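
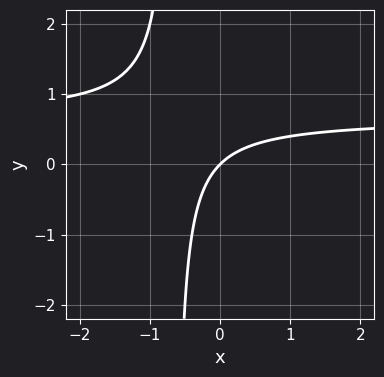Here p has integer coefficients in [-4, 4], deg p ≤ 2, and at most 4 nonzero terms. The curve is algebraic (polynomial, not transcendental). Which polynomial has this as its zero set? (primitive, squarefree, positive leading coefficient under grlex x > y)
deg p = 2. No degree-1 curve has this shape.
Against the integer gridlines: one y-axis crossing is at y = 0; it meets the x-axis at x = 0 (among the integer gridlines).
Matching integer coefficients to the picture gives p.

3*x*y - 2*x + 2*y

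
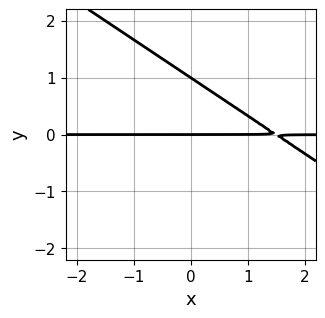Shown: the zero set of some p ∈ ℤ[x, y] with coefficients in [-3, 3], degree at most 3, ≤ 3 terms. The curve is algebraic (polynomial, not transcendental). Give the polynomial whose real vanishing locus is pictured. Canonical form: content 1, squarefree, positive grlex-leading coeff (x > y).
(a) The degree is 2 — the shape is more complex than any degree-1 curve.
(b) Against the integer gridlines: the visible x-axis segment lies entirely on the curve; among the integer gridlines, it crosses the y-axis at y ∈ {0, 1}.
(c) Matching integer coefficients to the picture gives p.

2*x*y + 3*y^2 - 3*y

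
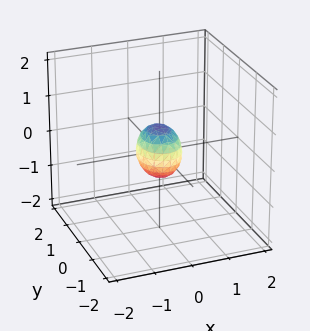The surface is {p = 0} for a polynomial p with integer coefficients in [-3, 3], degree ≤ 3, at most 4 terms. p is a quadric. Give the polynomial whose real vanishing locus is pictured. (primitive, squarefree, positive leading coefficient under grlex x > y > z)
3*x^2 + 2*y^2 + 2*z^2 - 1

(a) deg p = 2. Bounded and convex; a quadric.
(b) Symmetries: the z ↦ −z reflection is a symmetry, so z appears only in even powers; it's symmetric under x → −x, forcing even powers of x; it's symmetric under y → −y, forcing even powers of y.
(c) Together with the visible shape, these determine p as stated.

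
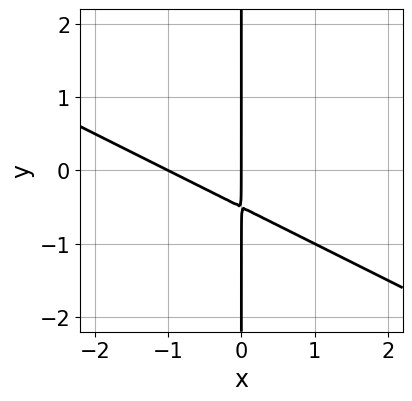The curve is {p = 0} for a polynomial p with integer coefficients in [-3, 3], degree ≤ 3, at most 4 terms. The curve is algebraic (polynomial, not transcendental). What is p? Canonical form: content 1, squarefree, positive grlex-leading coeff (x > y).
x^2 + 2*x*y + x

First, degree: the shape is more complex than any degree-1 curve, so deg p = 2.
Then, observable constraints: the visible y-axis segment lies entirely on the curve; among the integer gridlines, it crosses the x-axis at x ∈ {-1, 0}.
Finally, together with the visible shape, these determine p as stated.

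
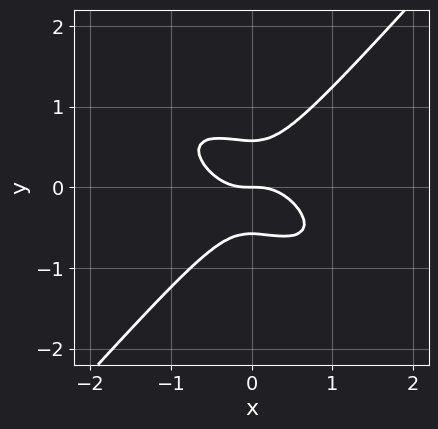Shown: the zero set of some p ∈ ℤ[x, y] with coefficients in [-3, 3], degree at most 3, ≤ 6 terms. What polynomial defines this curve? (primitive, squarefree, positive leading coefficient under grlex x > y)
2*x^3 + 2*x^2*y - 3*y^3 + y

1. The degree is 3 — the shape is more complex than any degree-2 curve.
2. Reading off the gridlines: one x-axis crossing is at x = 0; one y-axis crossing is at y = 0.
3. These observations pin down the coefficients.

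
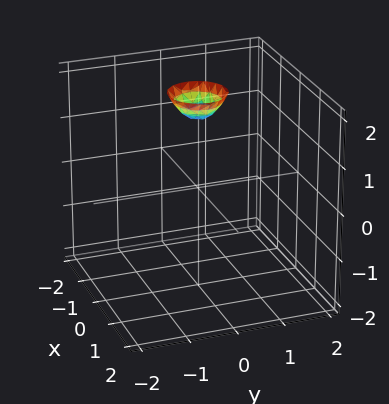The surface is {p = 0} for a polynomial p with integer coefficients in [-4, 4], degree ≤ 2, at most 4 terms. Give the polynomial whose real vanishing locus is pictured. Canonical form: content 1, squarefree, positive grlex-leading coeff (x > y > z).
3*x^2 + 3*y^2 - 2*z + 3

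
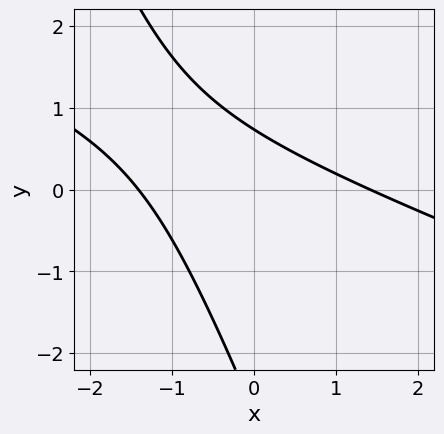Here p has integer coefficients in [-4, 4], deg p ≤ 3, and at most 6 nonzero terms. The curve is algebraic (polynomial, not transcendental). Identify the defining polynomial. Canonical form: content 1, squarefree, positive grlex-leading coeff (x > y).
x^2 + 3*x*y + y^2 + 2*y - 2

1. deg p = 2.
2. The integer polynomial consistent with all of this is the stated p.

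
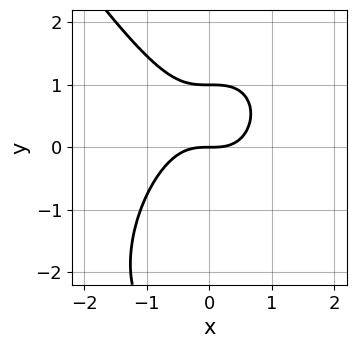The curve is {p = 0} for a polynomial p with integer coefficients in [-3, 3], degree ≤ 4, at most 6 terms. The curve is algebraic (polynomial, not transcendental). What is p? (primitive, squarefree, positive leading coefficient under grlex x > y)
3*x^3 + y^3 + 2*y^2 - 3*y

1. The degree is 3 — no degree-2 curve has this shape.
2. From the axis intercepts and sections: the y-axis gridline crossings are at y ∈ {0, 1}; one x-axis crossing is at x = 0.
3. Matching integer coefficients to the picture gives p.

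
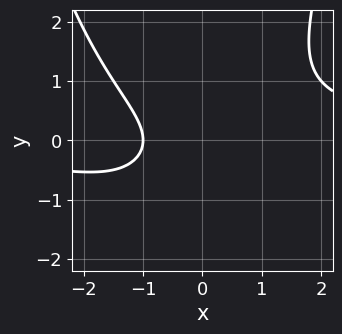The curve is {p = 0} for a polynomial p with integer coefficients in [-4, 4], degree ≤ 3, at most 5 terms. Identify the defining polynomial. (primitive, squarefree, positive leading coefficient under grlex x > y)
2*x^2*y + 2*x*y - 3*y^2 - 3*x - 3

Degree: the shape is more complex than any degree-2 curve, so deg p = 3.
From the axis intercepts and sections: it meets the x-axis at x = -1 (among the integer gridlines); no y-intercept at any integer in the box.
Assembling these constraints gives the stated polynomial.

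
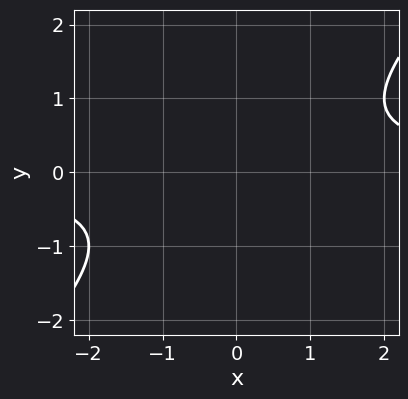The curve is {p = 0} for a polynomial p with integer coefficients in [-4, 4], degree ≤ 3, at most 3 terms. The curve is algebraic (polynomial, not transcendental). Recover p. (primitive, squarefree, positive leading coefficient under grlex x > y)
1. Degree: the shape is more complex than any degree-1 curve, so deg p = 2.
2. Reading off the gridlines: no y-intercept at any integer in the box; the curve avoids every integer x-axis point in the box.
3. Solving for integer coefficients yields p as stated.

x*y - y^2 - 1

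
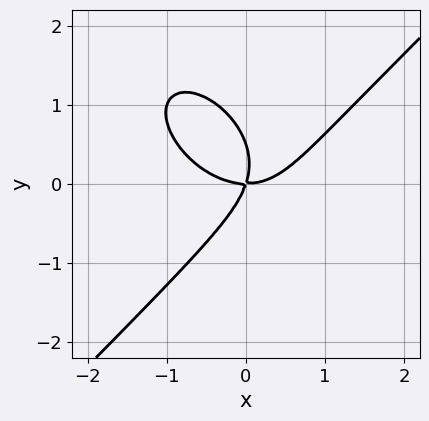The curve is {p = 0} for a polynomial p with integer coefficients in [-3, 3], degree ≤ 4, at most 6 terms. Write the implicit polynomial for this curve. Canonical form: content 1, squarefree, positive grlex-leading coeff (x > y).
2*x^3 - 2*y^3 - 3*x*y + y^2

1. deg p = 3. A generic line meets the curve in up to 3 points.
2. From the visible intercepts: it meets the x-axis at x = 0 (among the integer gridlines); one y-axis crossing is at y = 0.
3. Together with the visible shape, these determine p as stated.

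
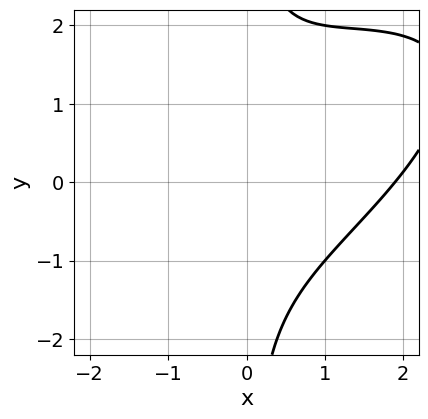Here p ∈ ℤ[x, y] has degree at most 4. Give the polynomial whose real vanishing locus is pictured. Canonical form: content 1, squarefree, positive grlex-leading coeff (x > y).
(a) The degree is 3 — a generic line meets the curve in up to 3 points.
(b) Observable constraints: the curve avoids every integer y-axis point in the box.
(c) Matching integer coefficients to the picture gives p.

x^3 - 2*x^2*y + 2*x*y^2 - 2*x - 3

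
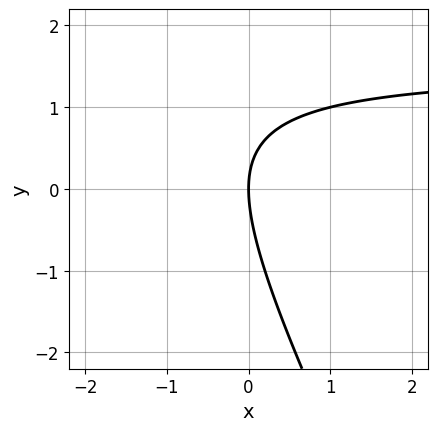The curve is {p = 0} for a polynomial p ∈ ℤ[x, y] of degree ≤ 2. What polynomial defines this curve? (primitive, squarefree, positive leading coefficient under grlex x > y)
2*x*y + y^2 - 3*x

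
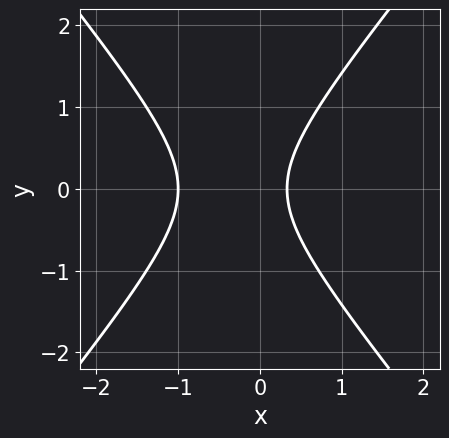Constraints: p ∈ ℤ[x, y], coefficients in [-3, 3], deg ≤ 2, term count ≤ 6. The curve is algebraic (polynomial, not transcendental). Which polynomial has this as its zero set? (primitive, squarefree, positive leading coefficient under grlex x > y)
3*x^2 - 2*y^2 + 2*x - 1

1. deg p = 2. The shape is more complex than any degree-1 curve.
2. Symmetries: it's symmetric under y → −y, forcing even powers of y.
3. From the axis intercepts and sections: no y-intercept at any integer in the box; one x-axis crossing is at x = -1.
4. Fitting integer coefficients to these (and the overall shape) gives p.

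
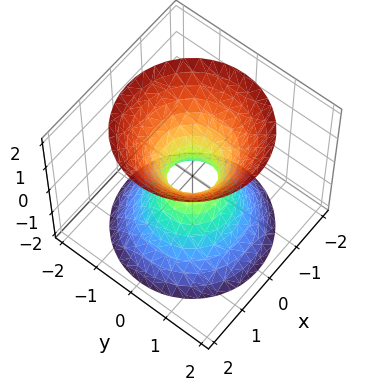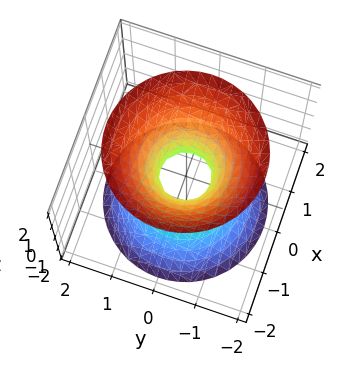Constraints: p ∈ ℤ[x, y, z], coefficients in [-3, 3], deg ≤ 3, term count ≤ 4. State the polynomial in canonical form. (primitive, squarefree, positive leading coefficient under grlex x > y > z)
1. deg p = 2. An hourglass — one-sheet hyperboloid; a quadric.
2. Symmetries: the z ↦ −z reflection is a symmetry, so z appears only in even powers; every cross-section ⟂ z is a circle, so x, y appear only via x² + y².
3. Reading off the gridlines: no z-intercept at any integer in the box; a circular section at z = 2 has radius between 1 and 2.
4. Fitting integer coefficients to these (and the overall shape) gives p.

3*x^2 + 3*y^2 - 2*z^2 - 1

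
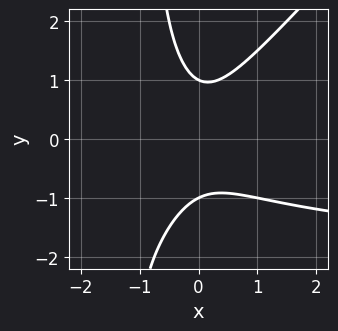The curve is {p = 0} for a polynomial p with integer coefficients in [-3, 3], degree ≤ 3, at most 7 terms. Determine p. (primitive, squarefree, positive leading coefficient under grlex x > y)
x^2*y - x*y^2 + 2*x^2 - y^2 + 1

1. Degree: no degree-2 curve has this shape, so deg p = 3.
2. From the visible intercepts: the curve avoids every integer x-axis point in the box; among the integer gridlines, it crosses the y-axis at y ∈ {-1, 1}.
3. Matching integer coefficients to the picture gives p.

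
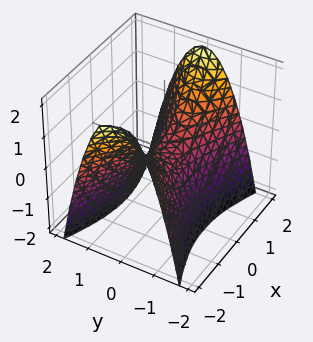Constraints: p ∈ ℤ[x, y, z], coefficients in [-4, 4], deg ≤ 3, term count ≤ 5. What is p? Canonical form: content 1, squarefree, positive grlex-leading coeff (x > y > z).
x^2 - 3*y^2 - 2*z

(a) deg p = 2.
(b) Symmetries: the x ↦ −x reflection is a symmetry, so x appears only in even powers; it's symmetric under y → −y, forcing even powers of y.
(c) Checking where it meets the axes: it meets the z-axis at z = 0 (among the integer gridlines); it meets the x-axis at x = 0 (among the integer gridlines); one y-axis crossing is at y = 0.
(d) Fitting integer coefficients to these (and the overall shape) gives p.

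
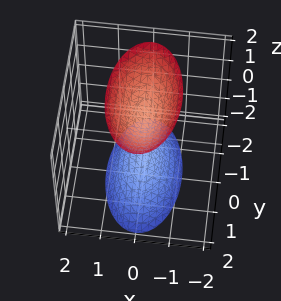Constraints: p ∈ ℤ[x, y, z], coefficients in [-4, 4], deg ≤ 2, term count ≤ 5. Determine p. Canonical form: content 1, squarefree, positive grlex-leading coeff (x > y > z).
First, I count 2 distinct pieces.
Then, deg p = 2.
Next, symmetries: it's symmetric under x → −x, forcing even powers of x; mirror symmetry y ↦ −y ⇒ only even powers of y; it's symmetric under z → −z, forcing even powers of z.
Then, against the integer gridlines: no x-intercept at any integer in the box; among the integer gridlines, it crosses the z-axis at z ∈ {-1, 1}.
Finally, together with the visible shape, these determine p as stated.

3*x^2 + y^2 - z^2 + 1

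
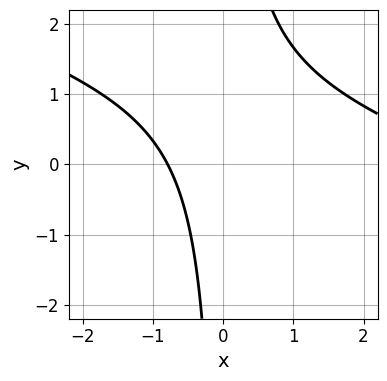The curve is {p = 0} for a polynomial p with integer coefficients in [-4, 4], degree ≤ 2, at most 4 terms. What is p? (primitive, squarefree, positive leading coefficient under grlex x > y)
1. Degree: no degree-1 curve has this shape, so deg p = 2.
2. From the axis intercepts and sections: the curve avoids every integer y-axis point in the box.
3. These observations pin down the coefficients.

x^2 + 3*x*y - 3*x - 3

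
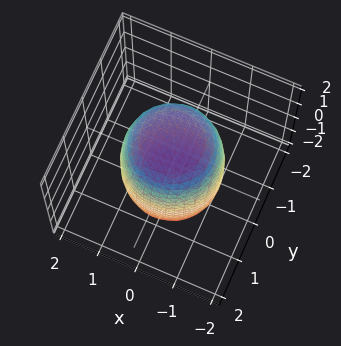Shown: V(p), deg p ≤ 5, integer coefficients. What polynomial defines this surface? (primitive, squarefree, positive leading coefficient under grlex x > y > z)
2*x^4 + 4*x^2*y^2 + 2*y^4 - x^2 - y^2 + z^2 - 3

First, deg p = 4. No degree-3 surface has this shape.
Then, symmetry: the z-axis is an axis of rotation, so x and y enter only as x² + y².
Next, against the integer gridlines: a circular section at z = -1 has radius between 1 and 2.
Finally, the integer polynomial consistent with all of this is the stated p.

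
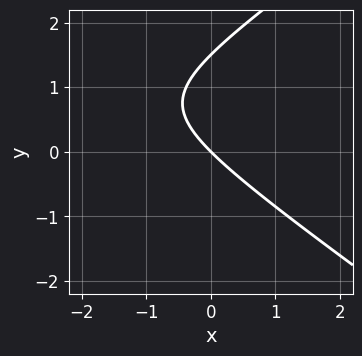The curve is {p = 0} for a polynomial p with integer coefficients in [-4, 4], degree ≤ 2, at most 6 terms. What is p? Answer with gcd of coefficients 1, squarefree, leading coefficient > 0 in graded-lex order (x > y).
x^2 - 2*y^2 + 3*x + 3*y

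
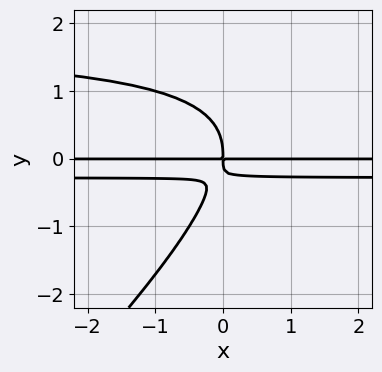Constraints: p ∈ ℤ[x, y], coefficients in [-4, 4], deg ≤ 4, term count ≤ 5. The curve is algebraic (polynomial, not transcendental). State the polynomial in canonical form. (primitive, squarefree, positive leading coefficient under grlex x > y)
2*x*y^3 - 2*y^4 - 3*x*y^2 - x*y

deg p = 4. A generic line meets the curve in up to 4 points.
Against the integer gridlines: the visible x-axis segment lies entirely on the curve.
Matching integer coefficients to the picture gives p.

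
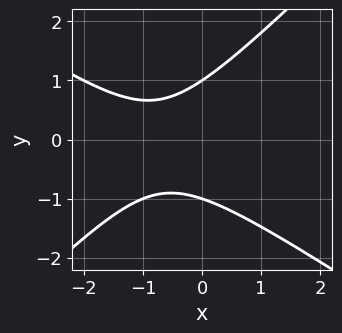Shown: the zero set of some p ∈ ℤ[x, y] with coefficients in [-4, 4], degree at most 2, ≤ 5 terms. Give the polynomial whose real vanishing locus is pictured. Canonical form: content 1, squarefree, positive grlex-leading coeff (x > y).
2*x^2 + x*y - 3*y^2 + 3*x + 3

(a) Degree: the shape is more complex than any degree-1 curve, so deg p = 2.
(b) Observable constraints: the y-axis gridline crossings are at y ∈ {-1, 1}; no x-intercept at any integer in the box.
(c) Matching integer coefficients to the picture gives p.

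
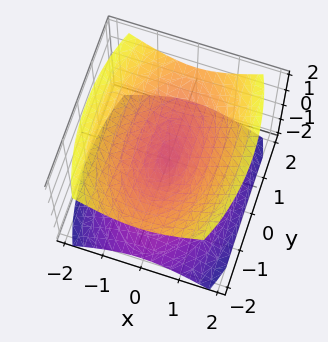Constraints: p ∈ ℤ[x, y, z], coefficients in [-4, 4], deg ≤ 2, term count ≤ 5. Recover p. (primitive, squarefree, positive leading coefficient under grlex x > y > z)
1. I count 2 distinct pieces.
2. Degree: two nappes meeting at a single point; a quadric, so deg p = 2.
3. Symmetries: the z ↦ −z reflection is a symmetry, so z appears only in even powers; mirror symmetry x ↦ −x ⇒ only even powers of x; it's symmetric under y → −y, forcing even powers of y.
4. From the axis intercepts and sections: it meets the z-axis at z = 0 (among the integer gridlines); one x-axis crossing is at x = 0; it meets the y-axis at y = 0 (among the integer gridlines).
5. Together with the visible shape, these determine p as stated.

3*x^2 + y^2 - 3*z^2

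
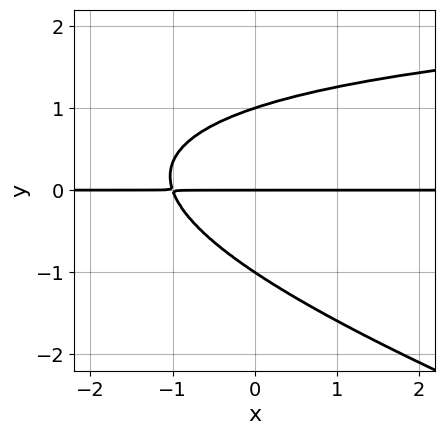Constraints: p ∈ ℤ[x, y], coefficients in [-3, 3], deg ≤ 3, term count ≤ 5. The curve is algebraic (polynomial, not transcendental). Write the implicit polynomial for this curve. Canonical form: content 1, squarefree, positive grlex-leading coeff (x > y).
(a) deg p = 3. No degree-2 curve has this shape.
(b) Checking where it meets the axes: every point of the x-axis in the box is on the curve; the y-axis gridline crossings are at y ∈ {-1, 0, 1}.
(c) Fitting integer coefficients to these (and the overall shape) gives p.

x*y^2 + 3*y^3 - 3*x*y - 3*y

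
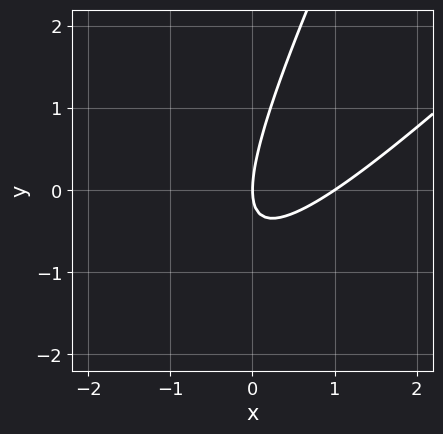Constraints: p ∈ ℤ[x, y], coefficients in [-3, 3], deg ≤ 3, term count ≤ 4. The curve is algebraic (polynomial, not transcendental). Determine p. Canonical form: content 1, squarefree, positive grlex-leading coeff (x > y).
Degree: no degree-1 curve has this shape, so deg p = 2.
Observable constraints: it meets the y-axis at y = 0 (among the integer gridlines); among the integer gridlines, it crosses the x-axis at x ∈ {0, 1}.
The integer polynomial consistent with all of this is the stated p.

2*x^2 - 3*x*y + y^2 - 2*x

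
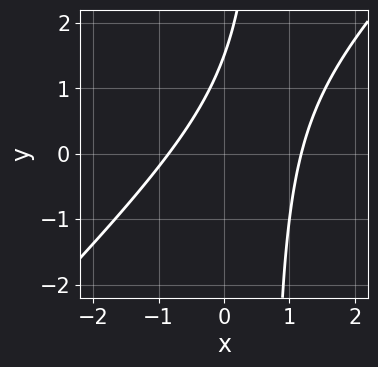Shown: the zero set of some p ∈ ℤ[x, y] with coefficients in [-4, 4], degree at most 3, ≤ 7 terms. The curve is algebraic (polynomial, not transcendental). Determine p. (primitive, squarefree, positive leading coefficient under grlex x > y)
First, the degree is 2 — the shape is more complex than any degree-1 curve.
Finally, solving for integer coefficients yields p as stated.

3*x^2 - 3*x*y - x + 2*y - 3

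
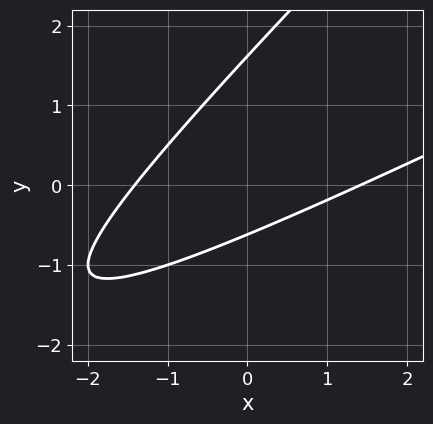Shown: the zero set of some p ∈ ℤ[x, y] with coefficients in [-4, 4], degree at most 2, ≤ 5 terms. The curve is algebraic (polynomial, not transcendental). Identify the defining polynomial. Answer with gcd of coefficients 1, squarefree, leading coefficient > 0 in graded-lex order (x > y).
x^2 - 3*x*y + 2*y^2 - 2*y - 2

1. Degree: no degree-1 curve has this shape, so deg p = 2.
2. The integer polynomial consistent with all of this is the stated p.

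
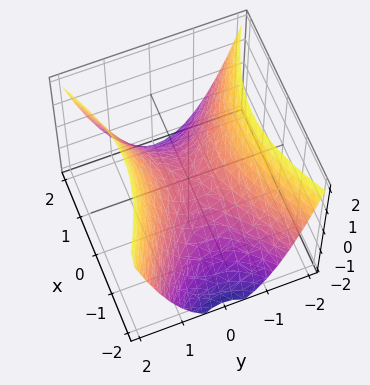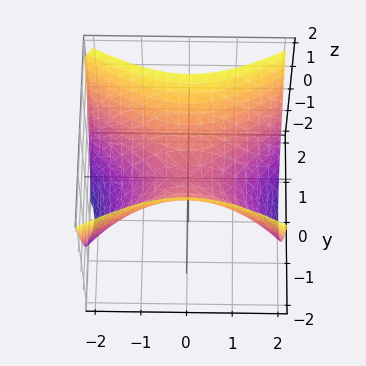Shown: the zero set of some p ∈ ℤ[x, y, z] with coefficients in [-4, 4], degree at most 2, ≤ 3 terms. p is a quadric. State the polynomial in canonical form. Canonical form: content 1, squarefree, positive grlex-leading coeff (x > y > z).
First, deg p = 2. A hyperbolic paraboloid; a quadric.
Then, symmetries: the x ↦ −x reflection is a symmetry, so x appears only in even powers; the y ↦ −y reflection is a symmetry, so y appears only in even powers.
Then, against the integer gridlines: one y-axis crossing is at y = 0; one z-axis crossing is at z = 0.
Finally, these observations pin down the coefficients.

x^2 - 2*y^2 + 2*z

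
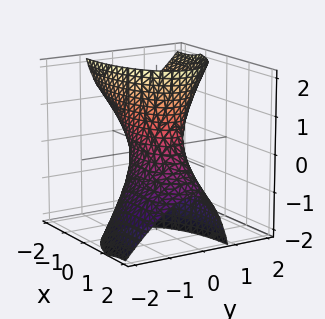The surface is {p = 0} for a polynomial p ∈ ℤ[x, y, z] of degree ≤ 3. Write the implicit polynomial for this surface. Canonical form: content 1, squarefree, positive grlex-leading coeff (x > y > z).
x^2 + 2*x*z + 3*y^2 - 2*y*z - 1

First, degree: the shape is more complex than any degree-1 surface, so deg p = 2.
Then, against the integer gridlines: among the integer gridlines, it crosses the x-axis at x ∈ {-1, 1}; no z-intercept at any integer in the box.
Finally, matching integer coefficients to the picture gives p.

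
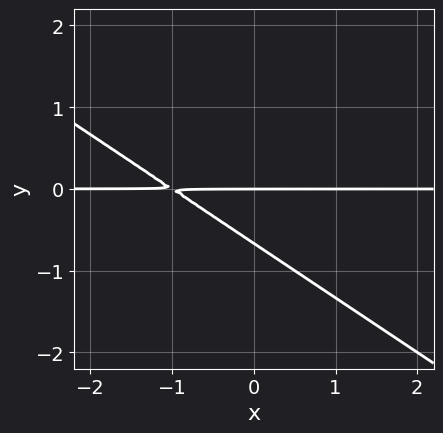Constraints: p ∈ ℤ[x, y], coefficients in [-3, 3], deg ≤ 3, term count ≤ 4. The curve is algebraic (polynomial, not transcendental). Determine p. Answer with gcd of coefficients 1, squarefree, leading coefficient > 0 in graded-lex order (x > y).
First, the degree is 2 — no degree-1 curve has this shape.
Then, from the visible intercepts: every point of the x-axis in the box is on the curve; it crosses the y-axis at the gridline y = 0.
Finally, the integer polynomial consistent with all of this is the stated p.

2*x*y + 3*y^2 + 2*y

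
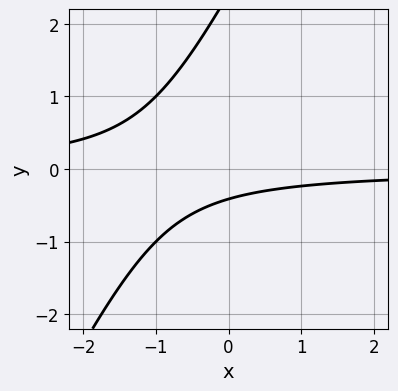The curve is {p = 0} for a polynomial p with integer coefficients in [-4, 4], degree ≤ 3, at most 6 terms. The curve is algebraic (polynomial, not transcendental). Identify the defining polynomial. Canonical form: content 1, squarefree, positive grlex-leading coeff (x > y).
2*x*y - y^2 + 2*y + 1

Degree: the shape is more complex than any degree-1 curve, so deg p = 2.
Observable constraints: the curve avoids every integer x-axis point in the box.
Putting this together gives p.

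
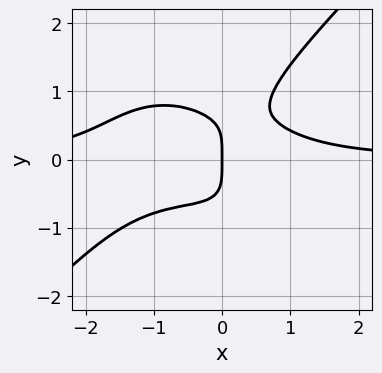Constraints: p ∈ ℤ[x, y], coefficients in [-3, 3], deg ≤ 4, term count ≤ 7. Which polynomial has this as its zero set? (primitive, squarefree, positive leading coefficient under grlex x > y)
x^3*y - y^4 + x^2*y + x*y^2 - x

1. Degree: a generic line meets the curve in up to 4 points, so deg p = 4.
2. Reading off the gridlines: it crosses the y-axis at the gridline y = 0; one x-axis crossing is at x = 0.
3. Fitting integer coefficients to these (and the overall shape) gives p.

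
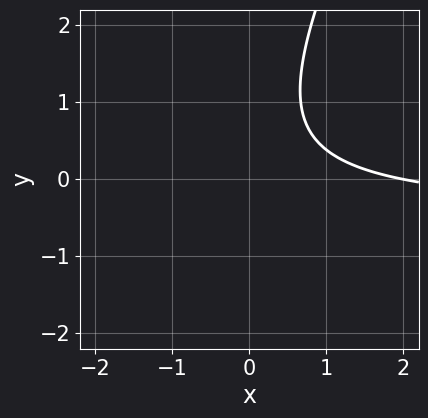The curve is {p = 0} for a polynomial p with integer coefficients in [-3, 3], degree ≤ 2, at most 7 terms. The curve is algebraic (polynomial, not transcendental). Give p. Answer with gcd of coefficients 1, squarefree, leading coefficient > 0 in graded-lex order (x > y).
deg p = 2.
Reading off the gridlines: it meets the x-axis at x = 2 (among the integer gridlines); it misses every integer gridline on the y-axis.
Solving for integer coefficients yields p as stated.

2*x*y - y^2 + x + y - 2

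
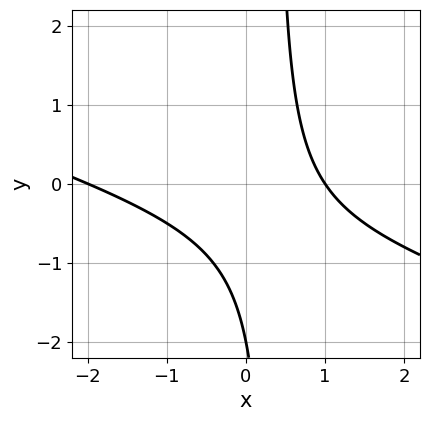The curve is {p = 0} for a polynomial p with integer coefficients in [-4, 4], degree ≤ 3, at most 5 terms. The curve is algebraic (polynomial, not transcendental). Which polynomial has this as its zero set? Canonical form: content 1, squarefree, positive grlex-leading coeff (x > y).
x^2 + 3*x*y + x - y - 2

First, the degree is 2 — no degree-1 curve has this shape.
Then, checking where it meets the axes: the x-axis gridline crossings are at x ∈ {-2, 1}; it meets the y-axis at y = -2 (among the integer gridlines).
Finally, the integer polynomial consistent with all of this is the stated p.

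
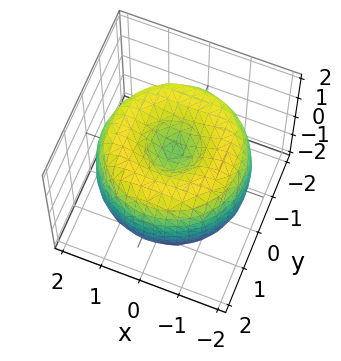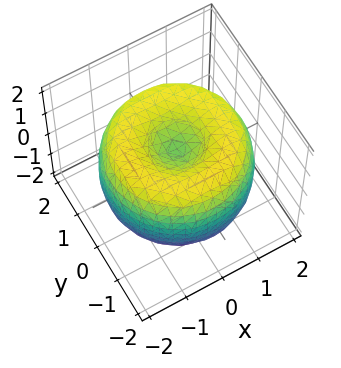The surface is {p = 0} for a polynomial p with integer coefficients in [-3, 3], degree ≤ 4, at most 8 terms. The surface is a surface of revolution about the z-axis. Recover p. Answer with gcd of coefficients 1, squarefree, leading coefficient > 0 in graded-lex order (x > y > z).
1. Degree: the shape is more complex than any degree-3 surface, so deg p = 4.
2. By symmetry, every cross-section ⟂ z is a circle, so x, y appear only via x² + y².
3. Checking where it meets the axes: a circular section at z = -1 has radius between 0 and 1.
4. Matching integer coefficients to the picture gives p.

x^4 + 2*x^2*y^2 + y^4 - 3*x^2 - 3*y^2 + 2*z^2 - 1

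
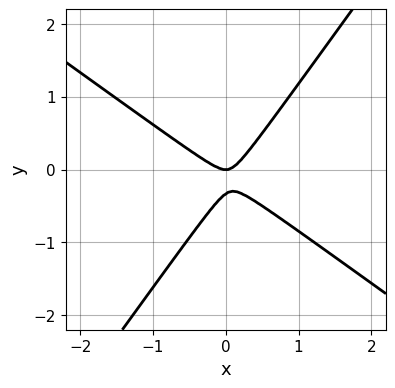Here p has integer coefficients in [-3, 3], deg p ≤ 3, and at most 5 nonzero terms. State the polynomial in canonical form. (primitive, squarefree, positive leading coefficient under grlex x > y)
deg p = 2. No degree-1 curve has this shape.
Against the integer gridlines: it meets the x-axis at x = 0 (among the integer gridlines); it meets the y-axis at y = 0 (among the integer gridlines).
The integer polynomial consistent with all of this is the stated p.

3*x^2 + 2*x*y - 3*y^2 - y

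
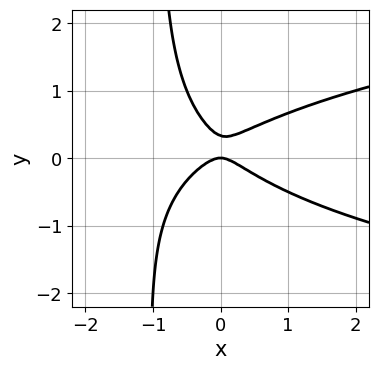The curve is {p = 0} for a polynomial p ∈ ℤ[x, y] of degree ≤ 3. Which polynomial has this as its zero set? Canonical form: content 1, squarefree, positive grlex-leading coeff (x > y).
3*x*y^2 - 2*x^2 + 3*y^2 - y

1. The degree is 3 — the shape is more complex than any degree-2 curve.
2. Against the integer gridlines: it crosses the y-axis at the gridline y = 0; it crosses the x-axis at the gridline x = 0.
3. Putting this together gives p.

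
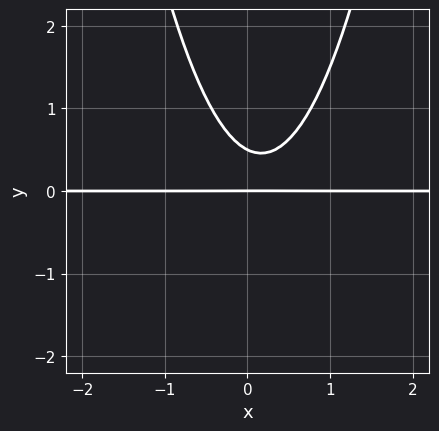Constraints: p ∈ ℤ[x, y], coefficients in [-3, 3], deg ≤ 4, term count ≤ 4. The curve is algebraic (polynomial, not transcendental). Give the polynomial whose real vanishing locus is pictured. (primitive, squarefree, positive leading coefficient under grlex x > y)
3*x^2*y - x*y - 2*y^2 + y

The degree is 3 — the shape is more complex than any degree-2 curve.
Reading off the gridlines: it meets the y-axis at y = 0 (among the integer gridlines); every point of the x-axis in the box is on the curve.
Together with the visible shape, these determine p as stated.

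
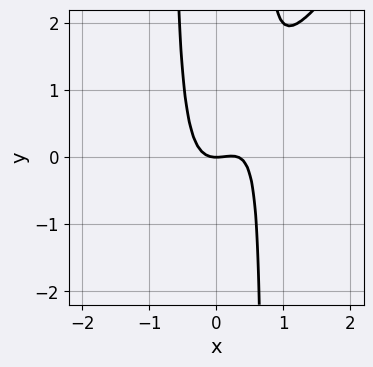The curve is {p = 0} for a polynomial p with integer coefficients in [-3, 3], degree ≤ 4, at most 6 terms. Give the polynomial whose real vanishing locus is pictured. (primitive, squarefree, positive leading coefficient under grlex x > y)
3*x^3 - 2*x^2*y - x^2 + y

1. The degree is 3 — the shape is more complex than any degree-2 curve.
2. Checking where it meets the axes: one x-axis crossing is at x = 0; one y-axis crossing is at y = 0.
3. Assembling these constraints gives the stated polynomial.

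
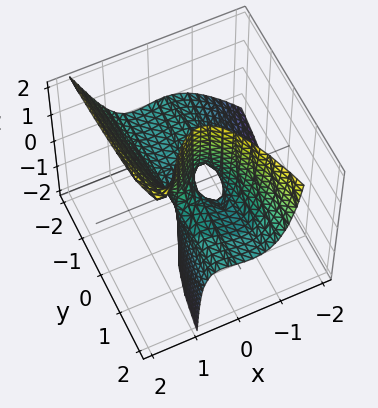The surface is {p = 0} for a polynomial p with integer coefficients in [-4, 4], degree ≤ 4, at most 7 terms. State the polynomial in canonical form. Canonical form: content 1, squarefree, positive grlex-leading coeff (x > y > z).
3*x^3 - 2*x^2*z - x*y*z + 2*y*z - x

First, deg p = 3.
Then, from the visible intercepts: the visible y-axis segment lies entirely on the surface; one x-axis crossing is at x = 0; the visible z-axis segment lies entirely on the surface.
Finally, matching integer coefficients to the picture gives p.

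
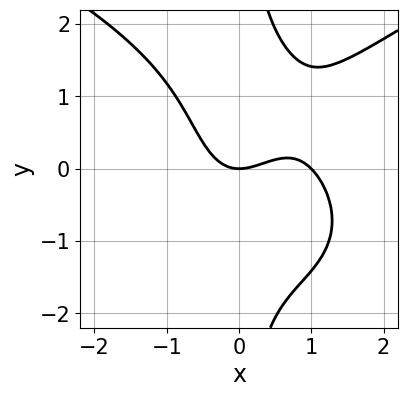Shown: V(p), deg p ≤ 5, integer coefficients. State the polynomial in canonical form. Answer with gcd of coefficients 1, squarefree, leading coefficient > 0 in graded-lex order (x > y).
First, degree: no degree-3 curve has this shape, so deg p = 4.
Next, observable constraints: among the integer gridlines, it crosses the x-axis at x ∈ {0, 1}; it crosses the y-axis at the gridline y = 0.
Finally, together with the visible shape, these determine p as stated.

x*y^3 - 2*x^3 + 2*x^2 - 2*y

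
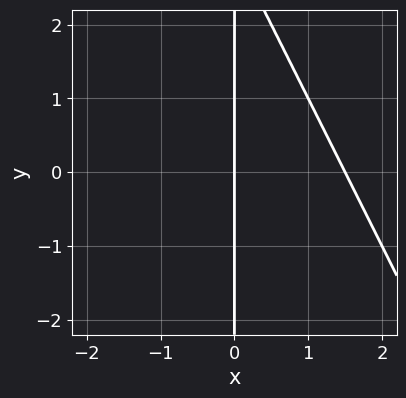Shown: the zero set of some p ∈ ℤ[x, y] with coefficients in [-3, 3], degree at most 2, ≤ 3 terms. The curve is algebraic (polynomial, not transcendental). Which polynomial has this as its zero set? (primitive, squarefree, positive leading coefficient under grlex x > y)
2*x^2 + x*y - 3*x

The degree is 2 — no degree-1 curve has this shape.
From the visible intercepts: one x-axis crossing is at x = 0; every point of the y-axis in the box is on the curve.
Together with the visible shape, these determine p as stated.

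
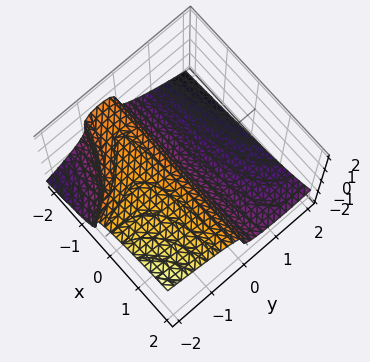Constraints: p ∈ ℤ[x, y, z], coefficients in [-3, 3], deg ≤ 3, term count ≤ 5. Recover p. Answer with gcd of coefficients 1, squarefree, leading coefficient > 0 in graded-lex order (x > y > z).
x*y^2 - 2*z^3 - y^2 - 3*y

1. The degree is 3 — the shape is more complex than any degree-2 surface.
2. From the axis intercepts and sections: one y-axis crossing is at y = 0; it meets the z-axis at z = 0 (among the integer gridlines); every point of the x-axis in the box is on the surface.
3. Fitting integer coefficients to these (and the overall shape) gives p.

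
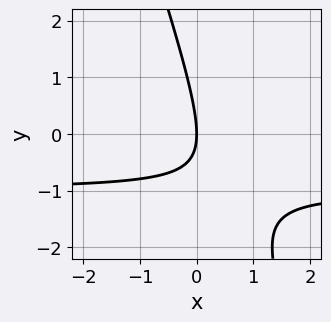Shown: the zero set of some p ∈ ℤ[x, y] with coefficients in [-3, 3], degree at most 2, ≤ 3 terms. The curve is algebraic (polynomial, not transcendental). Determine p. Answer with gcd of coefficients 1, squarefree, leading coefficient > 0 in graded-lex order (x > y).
3*x*y + y^2 + 3*x

1. deg p = 2.
2. Reading off the gridlines: it crosses the x-axis at the gridline x = 0; it crosses the y-axis at the gridline y = 0.
3. Putting this together gives p.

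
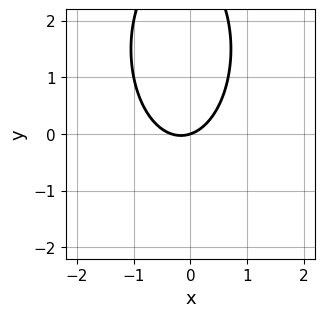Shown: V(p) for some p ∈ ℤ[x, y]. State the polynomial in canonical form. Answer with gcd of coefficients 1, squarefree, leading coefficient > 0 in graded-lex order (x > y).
1. deg p = 2. No degree-1 curve has this shape.
2. Against the integer gridlines: one x-axis crossing is at x = 0; it crosses the y-axis at the gridline y = 0.
3. Assembling these constraints gives the stated polynomial.

3*x^2 + y^2 + x - 3*y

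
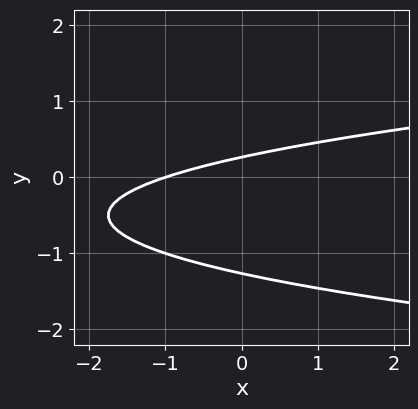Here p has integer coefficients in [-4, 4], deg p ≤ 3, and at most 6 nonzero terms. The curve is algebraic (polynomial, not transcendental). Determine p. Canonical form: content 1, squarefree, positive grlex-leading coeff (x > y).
3*y^2 - x + 3*y - 1

1. Degree: the shape is more complex than any degree-1 curve, so deg p = 2.
2. From the visible intercepts: it crosses the x-axis at the gridline x = -1.
3. Together with the visible shape, these determine p as stated.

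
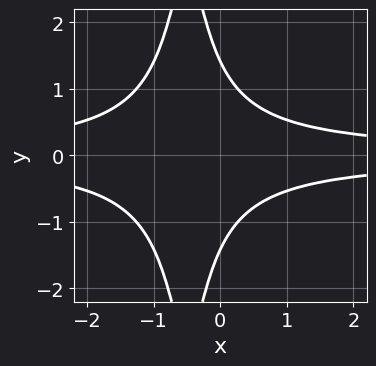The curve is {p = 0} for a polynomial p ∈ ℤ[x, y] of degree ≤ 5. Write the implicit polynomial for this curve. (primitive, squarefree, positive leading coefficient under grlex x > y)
3*x^2*y^2 + 3*x*y^2 + y^2 - 2

First, the degree is 4 — the shape is more complex than any degree-3 curve.
Next, symmetries: mirror symmetry y ↦ −y ⇒ only even powers of y.
Next, reading off the gridlines: the curve avoids every integer x-axis point in the box.
Finally, putting this together gives p.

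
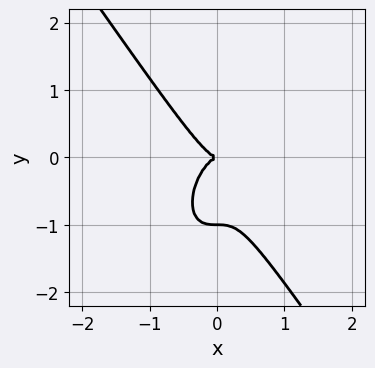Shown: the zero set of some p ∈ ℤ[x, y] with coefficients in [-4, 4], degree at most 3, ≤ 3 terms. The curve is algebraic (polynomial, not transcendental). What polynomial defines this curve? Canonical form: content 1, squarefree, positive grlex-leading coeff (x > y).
3*x^3 + y^3 + y^2

First, the degree is 3 — the shape is more complex than any degree-2 curve.
Next, checking where it meets the axes: one x-axis crossing is at x = 0; among the integer gridlines, it crosses the y-axis at y ∈ {-1, 0}.
Finally, fitting integer coefficients to these (and the overall shape) gives p.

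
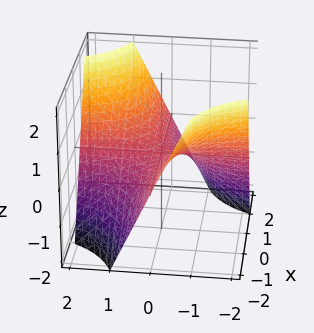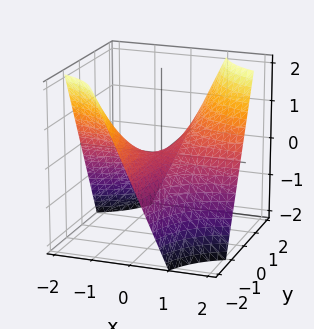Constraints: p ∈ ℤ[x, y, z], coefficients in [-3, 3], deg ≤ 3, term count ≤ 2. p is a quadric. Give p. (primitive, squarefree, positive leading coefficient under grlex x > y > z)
x*y - z

deg p = 2. A hyperbolic paraboloid; a quadric.
From the visible intercepts: the visible y-axis segment lies entirely on the surface; it crosses the z-axis at the gridline z = 0.
Putting this together gives p. Check: (-1, 0, 0) on the x-axis lies on the surface, and p(-1, 0, 0) = 0. ✓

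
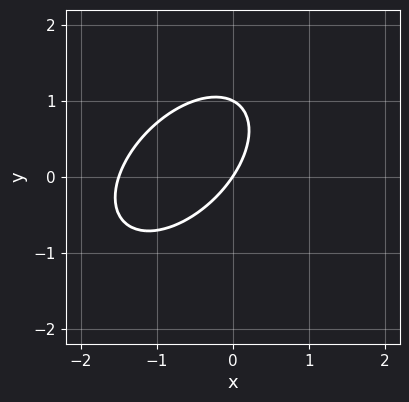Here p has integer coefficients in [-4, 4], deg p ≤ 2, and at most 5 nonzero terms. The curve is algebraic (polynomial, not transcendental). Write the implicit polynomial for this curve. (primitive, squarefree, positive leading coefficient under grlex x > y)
2*x^2 - 2*x*y + 2*y^2 + 3*x - 2*y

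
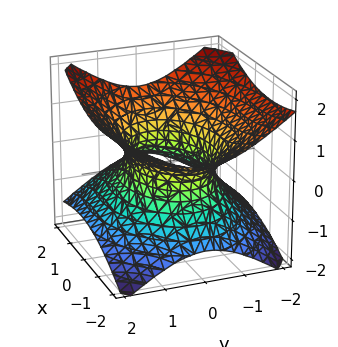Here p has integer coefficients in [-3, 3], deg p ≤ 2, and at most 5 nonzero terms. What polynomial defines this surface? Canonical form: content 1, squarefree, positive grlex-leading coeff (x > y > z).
1. The degree is 2 — no degree-1 surface has this shape.
2. Reading off the gridlines: the surface avoids every integer z-axis point in the box; among the integer gridlines, it crosses the y-axis at y ∈ {-1, 1}.
3. Putting this together gives p.

x^2 + x*z + 2*y^2 - 3*z^2 - 2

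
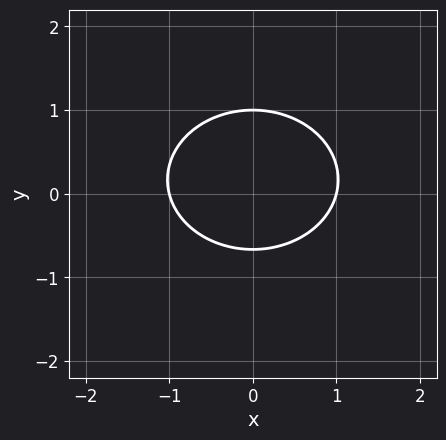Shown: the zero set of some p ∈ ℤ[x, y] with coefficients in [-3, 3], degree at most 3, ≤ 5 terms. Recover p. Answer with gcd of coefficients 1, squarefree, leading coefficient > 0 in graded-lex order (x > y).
2*x^2 + 3*y^2 - y - 2

(a) deg p = 2.
(b) Symmetries: the x ↦ −x reflection is a symmetry, so x appears only in even powers.
(c) Reading off the gridlines: among the integer gridlines, it crosses the x-axis at x ∈ {-1, 1}; it meets the y-axis at y = 1 (among the integer gridlines).
(d) Putting this together gives p.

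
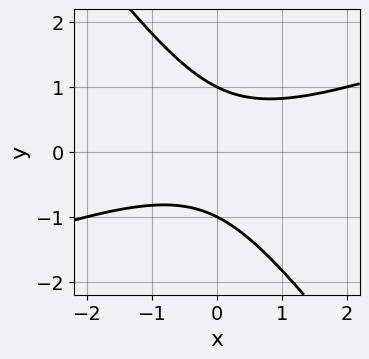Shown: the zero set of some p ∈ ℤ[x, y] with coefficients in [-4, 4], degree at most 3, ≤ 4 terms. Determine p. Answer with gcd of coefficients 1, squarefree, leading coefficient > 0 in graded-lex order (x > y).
1. Degree: a generic line meets the curve in up to 2 points, so deg p = 2.
2. From the axis intercepts and sections: among the integer gridlines, it crosses the y-axis at y ∈ {-1, 1}; no x-intercept at any integer in the box.
3. Matching integer coefficients to the picture gives p.

x^2 - 2*x*y - 2*y^2 + 2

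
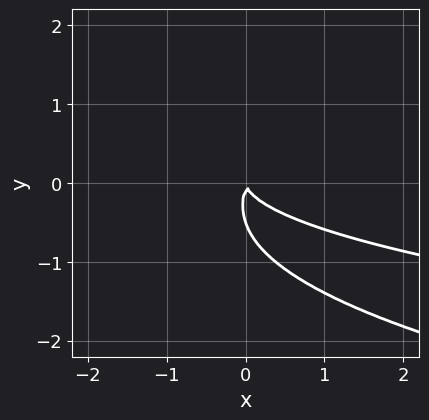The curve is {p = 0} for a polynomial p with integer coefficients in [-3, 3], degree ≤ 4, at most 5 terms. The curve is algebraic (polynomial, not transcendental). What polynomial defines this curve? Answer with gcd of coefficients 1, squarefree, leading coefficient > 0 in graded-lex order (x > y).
2*y^4 - 3*x*y^2 + y^3 + x^2

(a) The degree is 4 — the shape is more complex than any degree-3 curve.
(b) Observable constraints: one y-axis crossing is at y = 0; it crosses the x-axis at the gridline x = 0.
(c) Matching integer coefficients to the picture gives p.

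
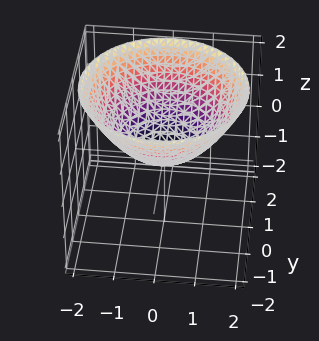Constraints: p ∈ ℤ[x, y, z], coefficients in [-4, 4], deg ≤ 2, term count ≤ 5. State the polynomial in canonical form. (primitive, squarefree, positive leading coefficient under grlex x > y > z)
x^2 + y^2 - 2*z

deg p = 2. A single bowl opening along one axis; a quadric.
Symmetry: every cross-section ⟂ z is a circle, so x, y appear only via x² + y².
From the visible intercepts: it crosses the y-axis at the gridline y = 0; one z-axis crossing is at z = 0; it crosses the x-axis at the gridline x = 0; a circular section at z = 1 has radius between 1 and 2.
Solving for integer coefficients yields p as stated.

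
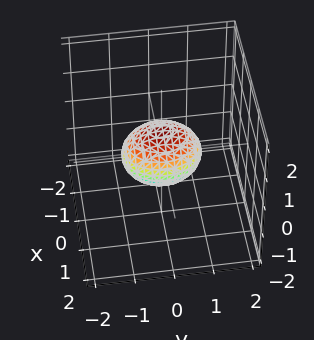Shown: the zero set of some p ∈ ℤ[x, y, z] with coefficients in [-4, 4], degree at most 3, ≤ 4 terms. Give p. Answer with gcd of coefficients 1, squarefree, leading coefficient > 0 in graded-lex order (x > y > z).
3*x^2 + 2*y^2 + 3*z^2 - 2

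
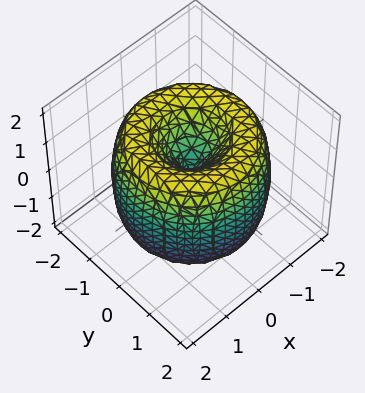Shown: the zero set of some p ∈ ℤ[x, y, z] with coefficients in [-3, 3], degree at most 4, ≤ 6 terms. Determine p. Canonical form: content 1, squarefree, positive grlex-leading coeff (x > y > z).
x^4 + 2*x^2*y^2 + y^4 - 3*x^2 - 3*y^2 + z^2

First, degree: the shape is more complex than any degree-3 surface, so deg p = 4.
Then, symmetries: the z-axis is an axis of rotation, so x and y enter only as x² + y².
Then, from the axis intercepts and sections: one x-axis crossing is at x = 0; it meets the z-axis at z = 0 (among the integer gridlines); a circular section at z = -1 has radius between 0 and 1; it crosses the y-axis at the gridline y = 0.
Finally, together with the visible shape, these determine p as stated.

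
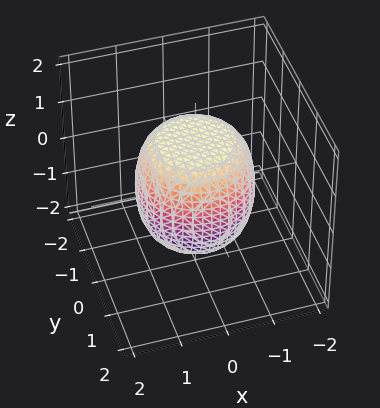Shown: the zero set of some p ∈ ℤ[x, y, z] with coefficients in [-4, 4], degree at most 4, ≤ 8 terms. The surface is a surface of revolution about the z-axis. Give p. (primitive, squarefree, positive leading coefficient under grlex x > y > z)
2*x^4 + 4*x^2*y^2 + 2*y^4 - x^2 - y^2 + 2*z^2 - 3

Degree: the shape is more complex than any degree-3 surface, so deg p = 4.
Symmetries: rotational symmetry about the z-axis ⇒ p depends on x, y only through x² + y².
Observable constraints: a circular section at z = 0 has radius between 1 and 2.
These observations pin down the coefficients.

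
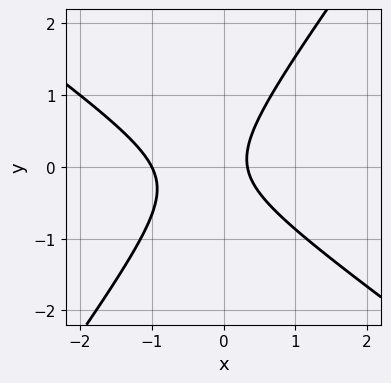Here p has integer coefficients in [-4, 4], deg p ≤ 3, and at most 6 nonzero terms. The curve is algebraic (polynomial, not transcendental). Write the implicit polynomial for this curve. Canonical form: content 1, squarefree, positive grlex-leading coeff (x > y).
3*x^2 + 2*x*y - 3*y^2 + 2*x - 1

1. deg p = 2. A generic line meets the curve in up to 2 points.
2. From the visible intercepts: it crosses the x-axis at the gridline x = -1; no y-intercept at any integer in the box.
3. Putting this together gives p.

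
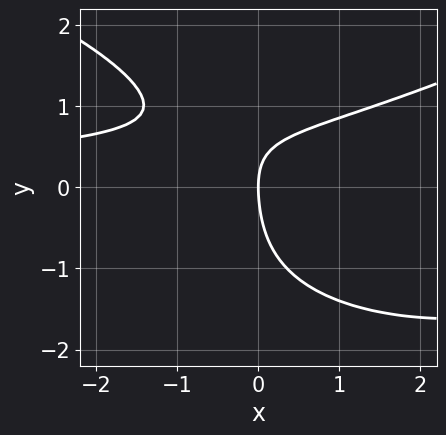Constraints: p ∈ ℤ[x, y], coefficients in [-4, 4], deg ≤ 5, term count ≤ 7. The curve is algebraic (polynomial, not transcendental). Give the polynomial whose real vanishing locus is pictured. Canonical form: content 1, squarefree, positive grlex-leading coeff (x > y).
y^4 - x^2*y + 3*x*y + y^2 - 3*x

The degree is 4 — no degree-3 curve has this shape.
From the visible intercepts: it meets the x-axis at x = 0 (among the integer gridlines); it meets the y-axis at y = 0 (among the integer gridlines).
Fitting integer coefficients to these (and the overall shape) gives p.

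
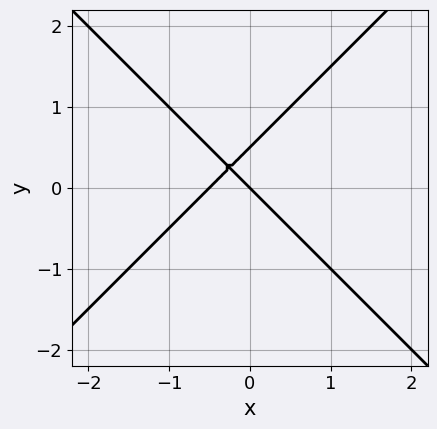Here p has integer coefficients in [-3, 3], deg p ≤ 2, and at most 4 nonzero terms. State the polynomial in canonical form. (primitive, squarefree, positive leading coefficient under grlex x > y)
(a) The degree is 2 — no degree-1 curve has this shape.
(b) From the axis intercepts and sections: it crosses the y-axis at the gridline y = 0; one x-axis crossing is at x = 0.
(c) Putting this together gives p.

2*x^2 - 2*y^2 + x + y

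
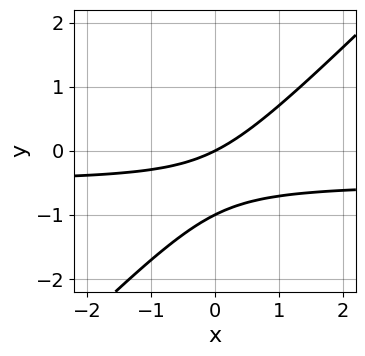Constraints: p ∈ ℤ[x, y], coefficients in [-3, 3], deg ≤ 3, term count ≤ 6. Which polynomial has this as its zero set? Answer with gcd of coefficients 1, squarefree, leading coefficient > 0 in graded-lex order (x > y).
2*x*y - 2*y^2 + x - 2*y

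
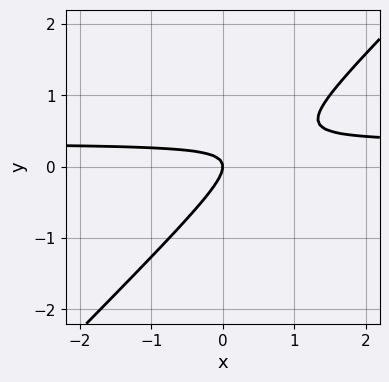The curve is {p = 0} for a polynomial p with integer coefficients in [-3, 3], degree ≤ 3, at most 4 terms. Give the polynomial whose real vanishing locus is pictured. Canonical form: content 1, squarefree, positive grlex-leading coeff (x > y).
3*x*y - 3*y^2 - x

deg p = 2. The shape is more complex than any degree-1 curve.
From the axis intercepts and sections: it meets the y-axis at y = 0 (among the integer gridlines); one x-axis crossing is at x = 0.
The integer polynomial consistent with all of this is the stated p.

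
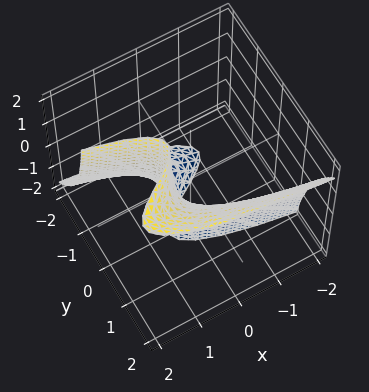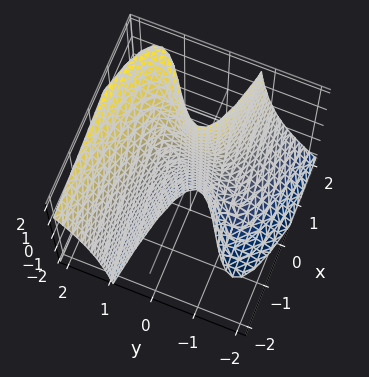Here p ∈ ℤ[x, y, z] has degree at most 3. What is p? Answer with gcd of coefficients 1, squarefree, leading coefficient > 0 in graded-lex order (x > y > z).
2*y^3 - 2*y^2*z + 2*x - 1

(a) Degree: the shape is more complex than any degree-2 surface, so deg p = 3.
(b) Checking where it meets the axes: no z-intercept at any integer in the box.
(c) These observations pin down the coefficients.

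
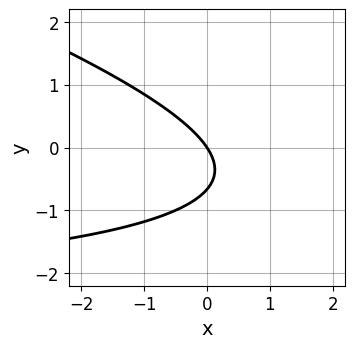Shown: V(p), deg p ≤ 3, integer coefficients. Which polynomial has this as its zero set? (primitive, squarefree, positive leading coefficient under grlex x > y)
x*y + 3*y^2 + 3*x + 2*y

First, degree: a generic line meets the curve in up to 2 points, so deg p = 2.
Then, from the axis intercepts and sections: it crosses the x-axis at the gridline x = 0; it crosses the y-axis at the gridline y = 0.
Finally, matching integer coefficients to the picture gives p.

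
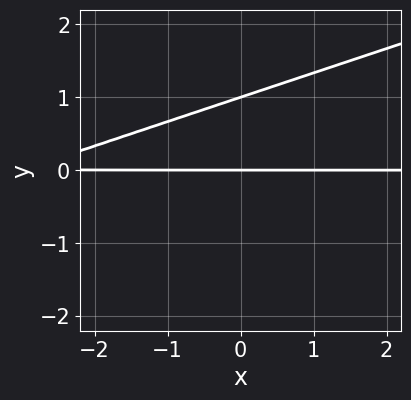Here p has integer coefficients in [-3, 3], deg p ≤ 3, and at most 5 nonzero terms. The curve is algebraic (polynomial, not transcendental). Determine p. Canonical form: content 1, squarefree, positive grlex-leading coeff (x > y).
x*y - 3*y^2 + 3*y

(a) Degree: a generic line meets the curve in up to 2 points, so deg p = 2.
(b) Reading off the gridlines: the visible x-axis segment lies entirely on the curve; among the integer gridlines, it crosses the y-axis at y ∈ {0, 1}.
(c) Assembling these constraints gives the stated polynomial.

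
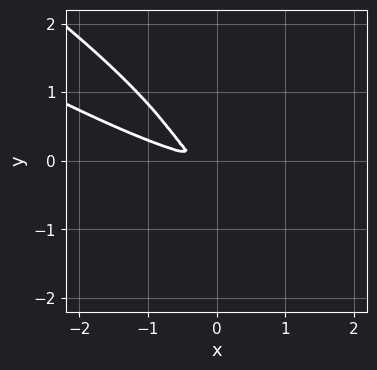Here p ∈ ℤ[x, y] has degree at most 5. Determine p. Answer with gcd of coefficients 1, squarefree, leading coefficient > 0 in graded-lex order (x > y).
x^4 + 2*x^3*y + 2*y^4 - 2*x^2*y + 2*y^2

(a) The degree is 4 — a generic line meets the curve in up to 4 points.
(b) Solving for integer coefficients yields p as stated.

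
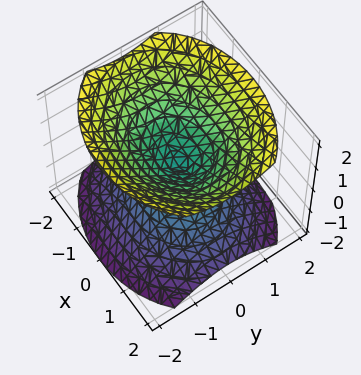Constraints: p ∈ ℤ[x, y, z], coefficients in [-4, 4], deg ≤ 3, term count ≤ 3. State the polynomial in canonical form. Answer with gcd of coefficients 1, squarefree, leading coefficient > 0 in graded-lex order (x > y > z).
I count 2 distinct pieces. Treating them together as one polynomial.
Degree: two nappes meeting at a single point; a quadric, so deg p = 2.
Symmetries: mirror symmetry x ↦ −x ⇒ only even powers of x; it's symmetric under z → −z, forcing even powers of z; the y ↦ −y reflection is a symmetry, so y appears only in even powers.
From the visible intercepts: one y-axis crossing is at y = 0; it meets the z-axis at z = 0 (among the integer gridlines); one x-axis crossing is at x = 0.
Putting this together gives p.

2*x^2 + 3*y^2 - 3*z^2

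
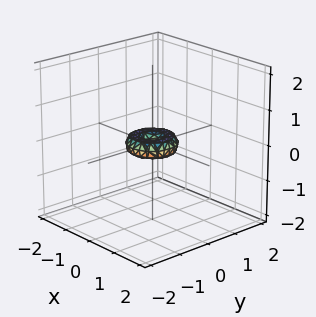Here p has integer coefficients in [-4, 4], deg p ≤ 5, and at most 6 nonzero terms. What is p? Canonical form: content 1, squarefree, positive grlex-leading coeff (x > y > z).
1. The degree is 4 — the shape is more complex than any degree-3 surface.
2. By symmetry, every cross-section ⟂ z is a circle, so x, y appear only via x² + y².
3. Observable constraints: it meets the z-axis at z = 0 (among the integer gridlines); a circular section at z = 0 has radius between 0 and 1.
4. The integer polynomial consistent with all of this is the stated p.

2*x^4 + 4*x^2*y^2 + 2*y^4 - x^2 - y^2 + 2*z^2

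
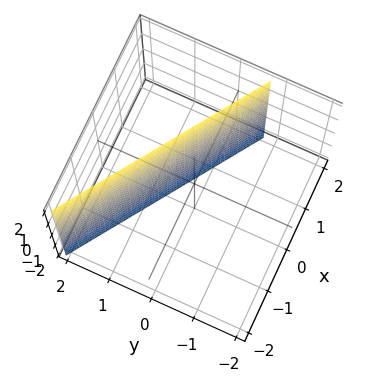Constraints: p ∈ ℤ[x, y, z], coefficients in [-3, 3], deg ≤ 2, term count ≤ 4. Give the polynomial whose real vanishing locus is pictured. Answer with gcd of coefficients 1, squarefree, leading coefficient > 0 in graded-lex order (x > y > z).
2*x + 3*y - 2

Degree: the surface is flat (a plane), so deg p = 1.
Against the integer gridlines: one x-axis crossing is at x = 1; the surface avoids every integer z-axis point in the box.
The integer polynomial consistent with all of this is the stated p.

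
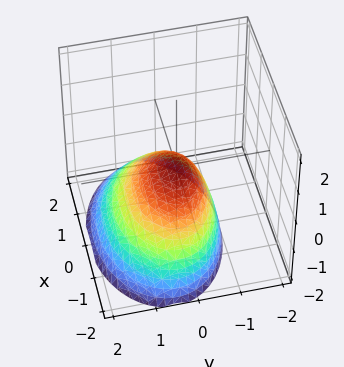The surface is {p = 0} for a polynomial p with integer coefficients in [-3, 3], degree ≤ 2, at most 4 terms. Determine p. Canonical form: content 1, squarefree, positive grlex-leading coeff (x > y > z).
First, deg p = 2.
Next, from the axis intercepts and sections: one y-axis crossing is at y = 0; it meets the z-axis at z = 0 (among the integer gridlines).
Finally, solving for integer coefficients yields p as stated.

x^2 + 2*y^2 + y*z + 2*z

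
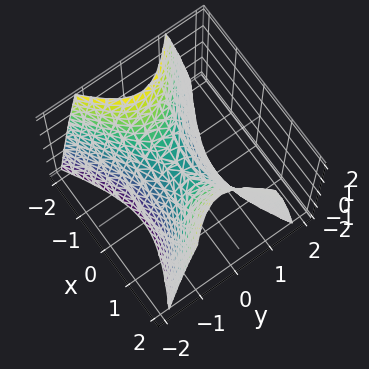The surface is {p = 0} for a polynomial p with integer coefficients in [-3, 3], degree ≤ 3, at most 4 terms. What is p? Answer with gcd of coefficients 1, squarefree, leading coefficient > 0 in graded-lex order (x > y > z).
Degree: a hyperbolic paraboloid; a quadric, so deg p = 2.
Symmetries: it's symmetric under x → −x, forcing even powers of x; it's symmetric under y → −y, forcing even powers of y.
From the visible intercepts: it meets the y-axis at y = 0 (among the integer gridlines); one x-axis crossing is at x = 0; one z-axis crossing is at z = 0.
Assembling these constraints gives the stated polynomial.

x^2 - 2*y^2 - z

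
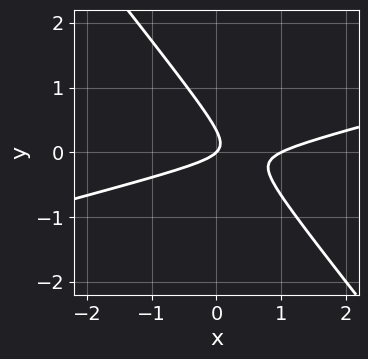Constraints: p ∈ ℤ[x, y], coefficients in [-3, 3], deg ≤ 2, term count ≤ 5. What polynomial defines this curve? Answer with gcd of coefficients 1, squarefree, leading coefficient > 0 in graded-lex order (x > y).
x^2 - 3*x*y - 3*y^2 - x + y

1. The degree is 2 — the shape is more complex than any degree-1 curve.
2. Checking where it meets the axes: it crosses the y-axis at the gridline y = 0; among the integer gridlines, it crosses the x-axis at x ∈ {0, 1}.
3. Putting this together gives p.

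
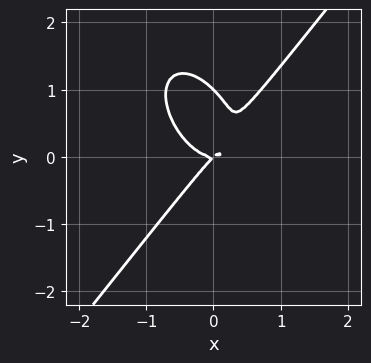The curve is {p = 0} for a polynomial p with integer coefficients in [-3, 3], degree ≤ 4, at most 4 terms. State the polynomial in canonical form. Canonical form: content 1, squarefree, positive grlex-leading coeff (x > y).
deg p = 3.
Observable constraints: it crosses the x-axis at the gridline x = 0; the y-axis gridline crossings are at y ∈ {0, 1}.
Together with the visible shape, these determine p as stated.

2*x^3 - y^3 - x*y + y^2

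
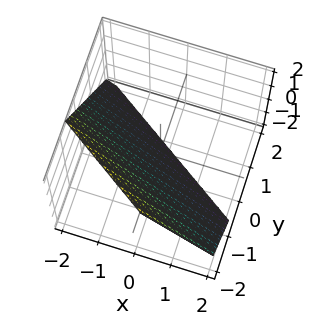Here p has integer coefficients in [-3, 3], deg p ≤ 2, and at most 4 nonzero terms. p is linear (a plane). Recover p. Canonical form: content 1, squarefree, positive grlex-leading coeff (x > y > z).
2*x + 3*y + 2*z + 2

First, degree: the surface is flat (a plane), so deg p = 1.
Then, checking where it meets the axes: it meets the x-axis at x = -1 (among the integer gridlines); it meets the z-axis at z = -1 (among the integer gridlines).
Finally, these observations pin down the coefficients.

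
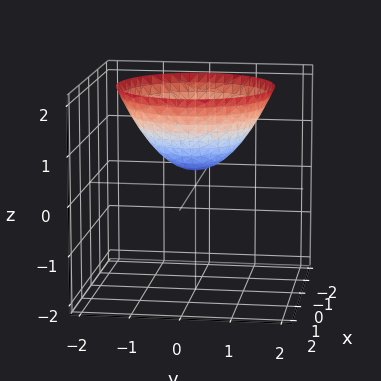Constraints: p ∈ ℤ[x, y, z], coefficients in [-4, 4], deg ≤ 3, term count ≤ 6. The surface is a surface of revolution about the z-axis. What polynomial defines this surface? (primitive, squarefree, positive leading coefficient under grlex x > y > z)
2*x^2 + 2*y^2 - 3*z + 1

1. The degree is 2 — a generic line meets the surface in up to 2 points.
2. Symmetry: the surface is invariant under rotation about z: p = q(x² + y², z).
3. Checking where it meets the axes: the surface avoids every integer x-axis point in the box; a circular section at z = 1 has radius exactly 1.
4. Together with the visible shape, these determine p as stated.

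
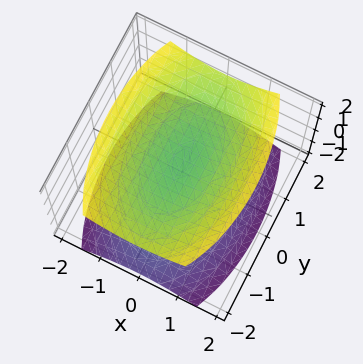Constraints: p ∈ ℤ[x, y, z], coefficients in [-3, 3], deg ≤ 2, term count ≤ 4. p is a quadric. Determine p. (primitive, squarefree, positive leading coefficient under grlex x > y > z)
3*x^2 + y^2 - 3*z^2 + 3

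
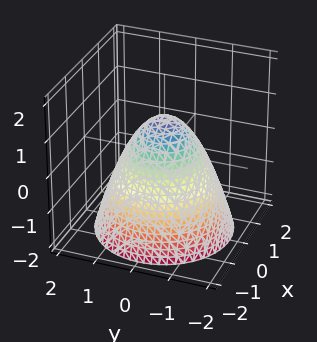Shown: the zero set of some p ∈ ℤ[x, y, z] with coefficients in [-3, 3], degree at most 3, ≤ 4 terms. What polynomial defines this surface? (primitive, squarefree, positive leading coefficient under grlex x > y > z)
x^2 + y^2 + z - 1

1. Degree: no degree-1 surface has this shape, so deg p = 2.
2. Symmetries: the surface is invariant under rotation about z: p = q(x² + y², z).
3. Observable constraints: a circular section at z = -1 has radius between 1 and 2; among the integer gridlines, it crosses the x-axis at x ∈ {-1, 1}; the y-axis gridline crossings are at y ∈ {-1, 1}.
4. Putting this together gives p. Check: (0, 0, 1) on the z-axis lies on the surface, and p(0, 0, 1) = 0. ✓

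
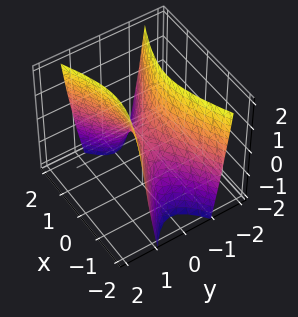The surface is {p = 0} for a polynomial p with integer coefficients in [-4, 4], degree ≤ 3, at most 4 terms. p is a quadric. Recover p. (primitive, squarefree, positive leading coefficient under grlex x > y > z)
1. The degree is 2 — a hyperbolic paraboloid; a quadric.
2. Symmetries: the y ↦ −y reflection is a symmetry, so y appears only in even powers; mirror symmetry x ↦ −x ⇒ only even powers of x.
3. From the visible intercepts: it crosses the x-axis at the gridline x = 0; it meets the y-axis at y = 0 (among the integer gridlines); one z-axis crossing is at z = 0.
4. Assembling these constraints gives the stated polynomial.

x^2 - 3*y^2 + z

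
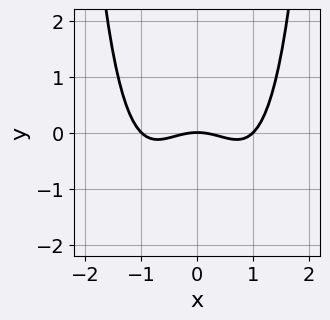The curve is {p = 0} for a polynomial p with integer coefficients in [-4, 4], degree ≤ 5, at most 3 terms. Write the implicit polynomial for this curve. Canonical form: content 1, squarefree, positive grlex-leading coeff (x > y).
x^4 - x^2 - 2*y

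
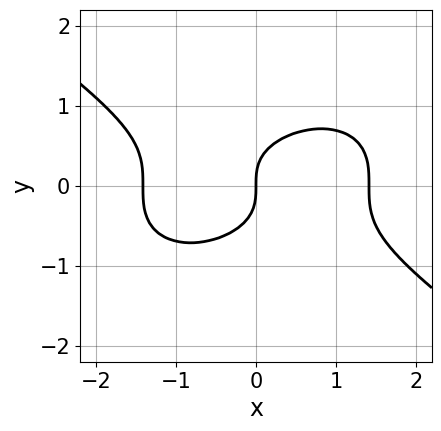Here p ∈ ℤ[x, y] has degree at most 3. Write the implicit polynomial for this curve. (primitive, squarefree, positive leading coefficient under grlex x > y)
x^3 + 3*y^3 - 2*x

(a) deg p = 3.
(b) Reading off the gridlines: one x-axis crossing is at x = 0; one y-axis crossing is at y = 0.
(c) Together with the visible shape, these determine p as stated.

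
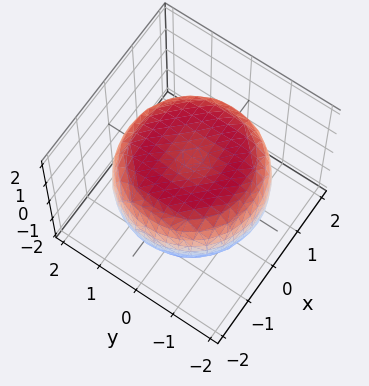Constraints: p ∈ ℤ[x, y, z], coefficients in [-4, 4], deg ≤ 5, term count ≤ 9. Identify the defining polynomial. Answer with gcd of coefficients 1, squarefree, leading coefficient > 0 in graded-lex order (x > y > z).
First, degree: the shape is more complex than any degree-3 surface, so deg p = 4.
Next, by symmetry, every cross-section ⟂ z is a circle, so x, y appear only via x² + y².
Next, against the integer gridlines: among the integer gridlines, it crosses the z-axis at z ∈ {-1, 1}; a circular section at z = 0 has radius between 1 and 2.
Finally, matching integer coefficients to the picture gives p.

x^4 + 2*x^2*y^2 + y^4 - 2*x^2 - 2*y^2 + 3*z^2 - 3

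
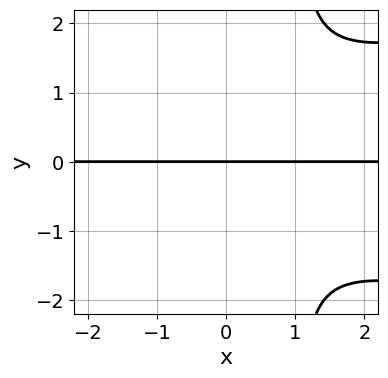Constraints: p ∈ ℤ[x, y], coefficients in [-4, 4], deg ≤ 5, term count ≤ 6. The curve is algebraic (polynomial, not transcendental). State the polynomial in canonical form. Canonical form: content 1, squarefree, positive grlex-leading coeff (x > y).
3*x*y^3 - 2*x^2*y - 3*y^3 - y

First, the degree is 4 — a generic line meets the curve in up to 4 points.
Then, observable constraints: every point of the x-axis in the box is on the curve; it crosses the y-axis at the gridline y = 0.
Finally, putting this together gives p.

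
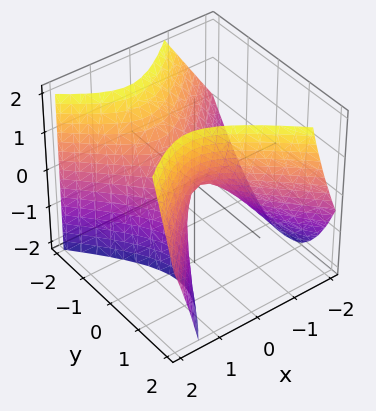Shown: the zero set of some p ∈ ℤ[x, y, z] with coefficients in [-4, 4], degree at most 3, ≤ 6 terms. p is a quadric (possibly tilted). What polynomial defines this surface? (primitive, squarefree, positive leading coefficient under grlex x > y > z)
3*x^2 - 2*x*z - 3*y^2 - y*z + 2*z

(a) Degree: a generic line meets the surface in up to 2 points, so deg p = 2.
(b) From the axis intercepts and sections: it crosses the x-axis at the gridline x = 0; one z-axis crossing is at z = 0; one y-axis crossing is at y = 0.
(c) Matching integer coefficients to the picture gives p.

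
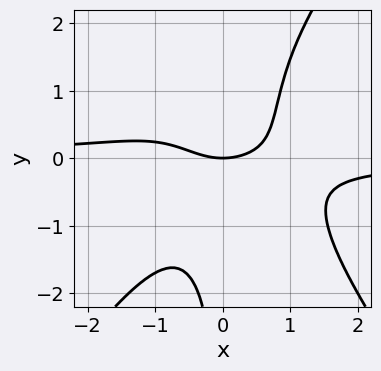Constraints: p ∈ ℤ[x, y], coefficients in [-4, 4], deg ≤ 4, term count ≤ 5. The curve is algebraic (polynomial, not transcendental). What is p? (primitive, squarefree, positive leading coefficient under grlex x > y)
2*x^3*y - x*y^3 + x*y^2 + x^2 - 2*y

(a) The degree is 4 — a generic line meets the curve in up to 4 points.
(b) Against the integer gridlines: it meets the x-axis at x = 0 (among the integer gridlines); one y-axis crossing is at y = 0.
(c) Matching integer coefficients to the picture gives p.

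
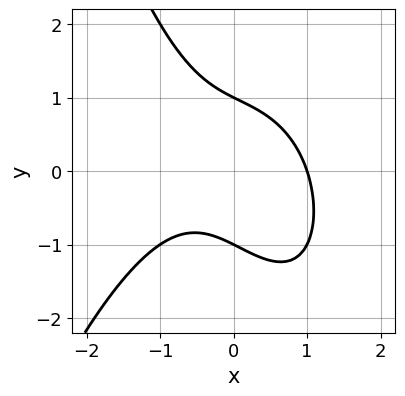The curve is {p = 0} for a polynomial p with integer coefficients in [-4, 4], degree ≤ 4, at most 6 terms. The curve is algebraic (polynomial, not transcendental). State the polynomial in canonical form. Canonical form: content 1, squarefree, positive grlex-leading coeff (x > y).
The degree is 3 — a generic line meets the curve in up to 3 points.
Observable constraints: the y-axis gridline crossings are at y ∈ {-1, 1}; it meets the x-axis at x = 1 (among the integer gridlines).
Solving for integer coefficients yields p as stated.

x^3 + x*y + y^2 - 1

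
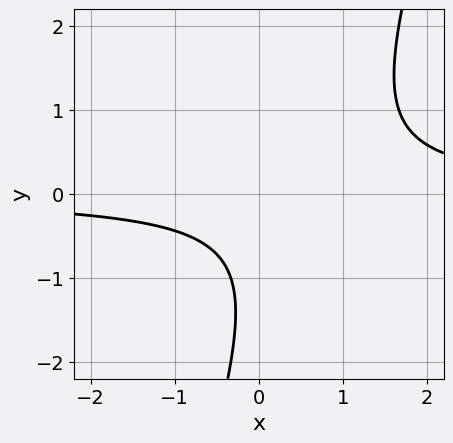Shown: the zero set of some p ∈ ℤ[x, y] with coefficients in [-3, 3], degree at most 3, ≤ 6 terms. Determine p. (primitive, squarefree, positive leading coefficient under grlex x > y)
(a) deg p = 2.
(b) Reading off the gridlines: no y-intercept at any integer in the box; it misses every integer gridline on the x-axis.
(c) Solving for integer coefficients yields p as stated.

3*x*y - y^2 - 2*y - 2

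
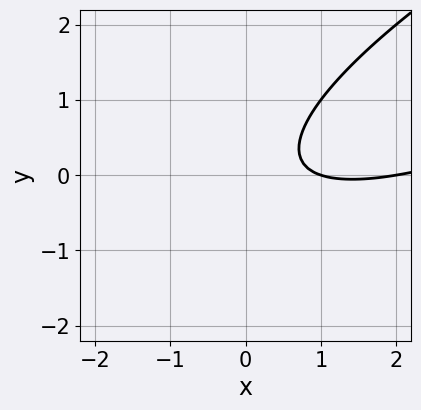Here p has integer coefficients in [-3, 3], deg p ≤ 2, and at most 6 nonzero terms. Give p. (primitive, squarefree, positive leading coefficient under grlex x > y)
(a) deg p = 2.
(b) Against the integer gridlines: the x-axis gridline crossings are at x ∈ {1, 2}; the curve avoids every integer y-axis point in the box.
(c) Fitting integer coefficients to these (and the overall shape) gives p.

x^2 - 3*x*y + 3*y^2 - 3*x + 2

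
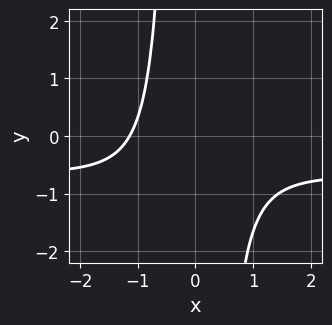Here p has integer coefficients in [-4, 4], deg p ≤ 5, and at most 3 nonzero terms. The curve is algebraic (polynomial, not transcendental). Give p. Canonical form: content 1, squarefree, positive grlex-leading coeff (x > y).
The degree is 4 — a generic line meets the curve in up to 4 points.
From the axis intercepts and sections: it misses every integer gridline on the y-axis.
Assembling these constraints gives the stated polynomial.

3*x^3*y + 2*x^3 + 3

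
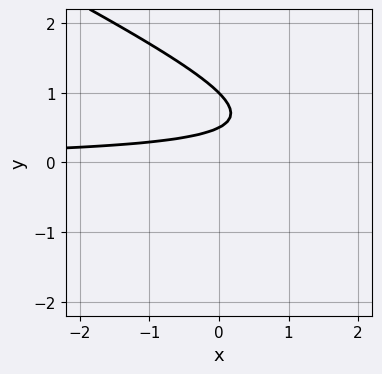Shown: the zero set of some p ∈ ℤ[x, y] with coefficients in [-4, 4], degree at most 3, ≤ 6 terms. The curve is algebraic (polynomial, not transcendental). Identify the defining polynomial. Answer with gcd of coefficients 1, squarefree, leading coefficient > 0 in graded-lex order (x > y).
The degree is 2 — the shape is more complex than any degree-1 curve.
Checking where it meets the axes: no x-intercept at any integer in the box; it meets the y-axis at y = 1 (among the integer gridlines).
Together with the visible shape, these determine p as stated.

x*y + 2*y^2 - 3*y + 1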